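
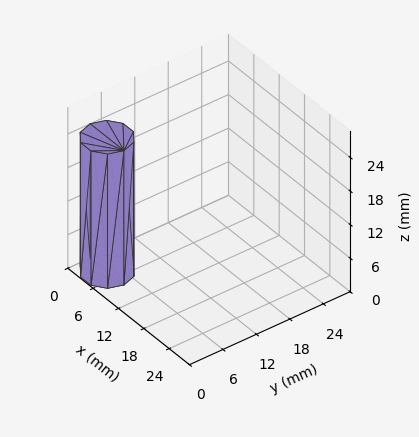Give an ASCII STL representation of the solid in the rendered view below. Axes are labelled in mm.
Reading the render: the shape is a regular 10-sided prism (a cylinder approximated with 10 flat sides), circumscribed radius ≈ 4 mm, height ≈ 24 mm (dimensions read to the nearest mm from the axis ticks). For the STL, each face is triangulated and given an outward normal.

solid part
  facet normal 0.0000 0.0000 -1.0000
    outer loop
      vertex 5.24 7.80 0.00
      vertex 7.24 6.35 0.00
      vertex 8.00 4.00 0.00
    endloop
  endfacet
  facet normal 0.0000 0.0000 -1.0000
    outer loop
      vertex 2.76 7.80 0.00
      vertex 5.24 7.80 0.00
      vertex 8.00 4.00 0.00
    endloop
  endfacet
  facet normal 0.0000 0.0000 -1.0000
    outer loop
      vertex 0.76 6.35 0.00
      vertex 2.76 7.80 0.00
      vertex 8.00 4.00 0.00
    endloop
  endfacet
  facet normal 0.0000 0.0000 -1.0000
    outer loop
      vertex 0.00 4.00 0.00
      vertex 0.76 6.35 0.00
      vertex 8.00 4.00 0.00
    endloop
  endfacet
  facet normal 0.0000 0.0000 -1.0000
    outer loop
      vertex 0.76 1.65 0.00
      vertex 0.00 4.00 0.00
      vertex 8.00 4.00 0.00
    endloop
  endfacet
  facet normal 0.0000 0.0000 -1.0000
    outer loop
      vertex 2.76 0.20 0.00
      vertex 0.76 1.65 0.00
      vertex 8.00 4.00 0.00
    endloop
  endfacet
  facet normal 0.0000 0.0000 -1.0000
    outer loop
      vertex 5.24 0.20 0.00
      vertex 2.76 0.20 0.00
      vertex 8.00 4.00 0.00
    endloop
  endfacet
  facet normal 0.0000 0.0000 -1.0000
    outer loop
      vertex 7.24 1.65 0.00
      vertex 5.24 0.20 0.00
      vertex 8.00 4.00 0.00
    endloop
  endfacet
  facet normal 0.0000 0.0000 1.0000
    outer loop
      vertex 8.00 4.00 24.00
      vertex 7.24 6.35 24.00
      vertex 5.24 7.80 24.00
    endloop
  endfacet
  facet normal 0.0000 0.0000 1.0000
    outer loop
      vertex 8.00 4.00 24.00
      vertex 5.24 7.80 24.00
      vertex 2.76 7.80 24.00
    endloop
  endfacet
  facet normal 0.0000 0.0000 1.0000
    outer loop
      vertex 8.00 4.00 24.00
      vertex 2.76 7.80 24.00
      vertex 0.76 6.35 24.00
    endloop
  endfacet
  facet normal 0.0000 0.0000 1.0000
    outer loop
      vertex 8.00 4.00 24.00
      vertex 0.76 6.35 24.00
      vertex 0.00 4.00 24.00
    endloop
  endfacet
  facet normal 0.0000 0.0000 1.0000
    outer loop
      vertex 8.00 4.00 24.00
      vertex 0.00 4.00 24.00
      vertex 0.76 1.65 24.00
    endloop
  endfacet
  facet normal 0.0000 0.0000 1.0000
    outer loop
      vertex 8.00 4.00 24.00
      vertex 0.76 1.65 24.00
      vertex 2.76 0.20 24.00
    endloop
  endfacet
  facet normal 0.0000 0.0000 1.0000
    outer loop
      vertex 8.00 4.00 24.00
      vertex 2.76 0.20 24.00
      vertex 5.24 0.20 24.00
    endloop
  endfacet
  facet normal 0.0000 0.0000 1.0000
    outer loop
      vertex 8.00 4.00 24.00
      vertex 5.24 0.20 24.00
      vertex 7.24 1.65 24.00
    endloop
  endfacet
  facet normal 0.9515 0.3077 0.0000
    outer loop
      vertex 8.00 4.00 0.00
      vertex 7.24 6.35 0.00
      vertex 7.24 6.35 24.00
    endloop
  endfacet
  facet normal 0.9515 0.3077 0.0000
    outer loop
      vertex 8.00 4.00 0.00
      vertex 7.24 6.35 24.00
      vertex 8.00 4.00 24.00
    endloop
  endfacet
  facet normal 0.5870 0.8096 0.0000
    outer loop
      vertex 7.24 6.35 0.00
      vertex 5.24 7.80 0.00
      vertex 5.24 7.80 24.00
    endloop
  endfacet
  facet normal 0.5870 0.8096 0.0000
    outer loop
      vertex 7.24 6.35 0.00
      vertex 5.24 7.80 24.00
      vertex 7.24 6.35 24.00
    endloop
  endfacet
  facet normal 0.0000 1.0000 0.0000
    outer loop
      vertex 5.24 7.80 0.00
      vertex 2.76 7.80 0.00
      vertex 2.76 7.80 24.00
    endloop
  endfacet
  facet normal 0.0000 1.0000 0.0000
    outer loop
      vertex 5.24 7.80 0.00
      vertex 2.76 7.80 24.00
      vertex 5.24 7.80 24.00
    endloop
  endfacet
  facet normal -0.5870 0.8096 0.0000
    outer loop
      vertex 2.76 7.80 0.00
      vertex 0.76 6.35 0.00
      vertex 0.76 6.35 24.00
    endloop
  endfacet
  facet normal -0.5870 0.8096 0.0000
    outer loop
      vertex 2.76 7.80 0.00
      vertex 0.76 6.35 24.00
      vertex 2.76 7.80 24.00
    endloop
  endfacet
  facet normal -0.9515 0.3077 0.0000
    outer loop
      vertex 0.76 6.35 0.00
      vertex 0.00 4.00 0.00
      vertex 0.00 4.00 24.00
    endloop
  endfacet
  facet normal -0.9515 0.3077 0.0000
    outer loop
      vertex 0.76 6.35 0.00
      vertex 0.00 4.00 24.00
      vertex 0.76 6.35 24.00
    endloop
  endfacet
  facet normal -0.9515 -0.3077 0.0000
    outer loop
      vertex 0.00 4.00 0.00
      vertex 0.76 1.65 0.00
      vertex 0.76 1.65 24.00
    endloop
  endfacet
  facet normal -0.9515 -0.3077 0.0000
    outer loop
      vertex 0.00 4.00 0.00
      vertex 0.76 1.65 24.00
      vertex 0.00 4.00 24.00
    endloop
  endfacet
  facet normal -0.5870 -0.8096 0.0000
    outer loop
      vertex 0.76 1.65 0.00
      vertex 2.76 0.20 0.00
      vertex 2.76 0.20 24.00
    endloop
  endfacet
  facet normal -0.5870 -0.8096 0.0000
    outer loop
      vertex 0.76 1.65 0.00
      vertex 2.76 0.20 24.00
      vertex 0.76 1.65 24.00
    endloop
  endfacet
  facet normal 0.0000 -1.0000 0.0000
    outer loop
      vertex 2.76 0.20 0.00
      vertex 5.24 0.20 0.00
      vertex 5.24 0.20 24.00
    endloop
  endfacet
  facet normal 0.0000 -1.0000 0.0000
    outer loop
      vertex 2.76 0.20 0.00
      vertex 5.24 0.20 24.00
      vertex 2.76 0.20 24.00
    endloop
  endfacet
  facet normal 0.5870 -0.8096 0.0000
    outer loop
      vertex 5.24 0.20 0.00
      vertex 7.24 1.65 0.00
      vertex 7.24 1.65 24.00
    endloop
  endfacet
  facet normal 0.5870 -0.8096 0.0000
    outer loop
      vertex 5.24 0.20 0.00
      vertex 7.24 1.65 24.00
      vertex 5.24 0.20 24.00
    endloop
  endfacet
  facet normal 0.9515 -0.3077 0.0000
    outer loop
      vertex 7.24 1.65 0.00
      vertex 8.00 4.00 0.00
      vertex 8.00 4.00 24.00
    endloop
  endfacet
  facet normal 0.9515 -0.3077 0.0000
    outer loop
      vertex 7.24 1.65 0.00
      vertex 8.00 4.00 24.00
      vertex 7.24 1.65 24.00
    endloop
  endfacet
endsolid part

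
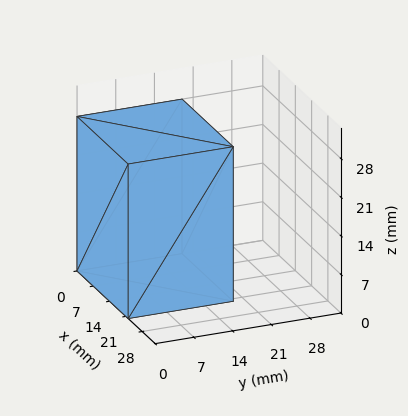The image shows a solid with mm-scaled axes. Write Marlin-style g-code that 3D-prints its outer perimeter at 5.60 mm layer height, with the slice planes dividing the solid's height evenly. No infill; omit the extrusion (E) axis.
Reading the render: the shape is a rectangular box, roughly 22 × 19 mm footprint and 28 mm tall (dimensions read to the nearest mm from the axis ticks). For the g-code, the solid's height is divided into equal slices at the stated Δz and each level perimeter traced with G1 moves after a G0 lift.

; perimeter-only toolpath
G21 ; units = mm
G90 ; absolute positioning
G28 ; home
; layer 1
G0 Z5.60
G0 X0.00 Y0.00
G1 X22.00 Y0.00
G1 X22.00 Y19.00
G1 X0.00 Y19.00
G1 X0.00 Y0.00
; layer 2
G0 Z11.20
G0 X0.00 Y0.00
G1 X22.00 Y0.00
G1 X22.00 Y19.00
G1 X0.00 Y19.00
G1 X0.00 Y0.00
; layer 3
G0 Z16.80
G0 X0.00 Y0.00
G1 X22.00 Y0.00
G1 X22.00 Y19.00
G1 X0.00 Y19.00
G1 X0.00 Y0.00
; layer 4
G0 Z22.40
G0 X0.00 Y0.00
G1 X22.00 Y0.00
G1 X22.00 Y19.00
G1 X0.00 Y19.00
G1 X0.00 Y0.00
; layer 5
G0 Z28.00
G0 X0.00 Y0.00
G1 X22.00 Y0.00
G1 X22.00 Y19.00
G1 X0.00 Y19.00
G1 X0.00 Y0.00
M2 ; end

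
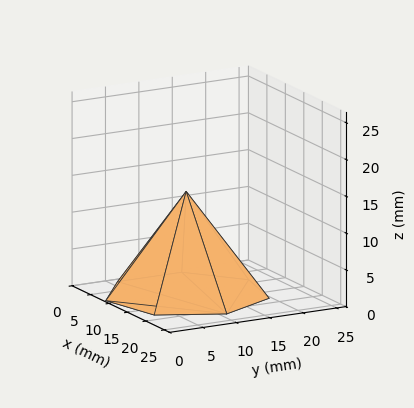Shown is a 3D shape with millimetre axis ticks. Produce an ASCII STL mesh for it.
Reading the render: the shape is a regular 7-sided pyramid, base circumscribed radius ≈ 11 mm, apex at z ≈ 14 mm (dimensions read to the nearest mm from the axis ticks). For the STL, each face is triangulated and given an outward normal.

solid part
  facet normal 0.0000 0.0000 -1.0000
    outer loop
      vertex 8.6 21.7 0.0
      vertex 17.9 19.6 0.0
      vertex 22.0 11.0 0.0
    endloop
  endfacet
  facet normal 0.0000 0.0000 -1.0000
    outer loop
      vertex 1.1 15.8 0.0
      vertex 8.6 21.7 0.0
      vertex 22.0 11.0 0.0
    endloop
  endfacet
  facet normal 0.0000 0.0000 -1.0000
    outer loop
      vertex 1.1 6.2 0.0
      vertex 1.1 15.8 0.0
      vertex 22.0 11.0 0.0
    endloop
  endfacet
  facet normal 0.0000 0.0000 -1.0000
    outer loop
      vertex 8.6 0.3 0.0
      vertex 1.1 6.2 0.0
      vertex 22.0 11.0 0.0
    endloop
  endfacet
  facet normal 0.0000 0.0000 -1.0000
    outer loop
      vertex 17.9 2.4 0.0
      vertex 8.6 0.3 0.0
      vertex 22.0 11.0 0.0
    endloop
  endfacet
  facet normal 0.7363 0.3510 0.5785
    outer loop
      vertex 22.0 11.0 0.0
      vertex 17.9 19.6 0.0
      vertex 11.0 11.0 14.0
    endloop
  endfacet
  facet normal 0.1798 0.7962 0.5777
    outer loop
      vertex 17.9 19.6 0.0
      vertex 8.6 21.7 0.0
      vertex 11.0 11.0 14.0
    endloop
  endfacet
  facet normal -0.5049 0.6419 0.5771
    outer loop
      vertex 8.6 21.7 0.0
      vertex 1.1 15.8 0.0
      vertex 11.0 11.0 14.0
    endloop
  endfacet
  facet normal -0.8165 0.0000 0.5774
    outer loop
      vertex 1.1 15.8 0.0
      vertex 1.1 6.2 0.0
      vertex 11.0 11.0 14.0
    endloop
  endfacet
  facet normal -0.5049 -0.6419 0.5771
    outer loop
      vertex 1.1 6.2 0.0
      vertex 8.6 0.3 0.0
      vertex 11.0 11.0 14.0
    endloop
  endfacet
  facet normal 0.1798 -0.7962 0.5777
    outer loop
      vertex 8.6 0.3 0.0
      vertex 17.9 2.4 0.0
      vertex 11.0 11.0 14.0
    endloop
  endfacet
  facet normal 0.7363 -0.3510 0.5785
    outer loop
      vertex 17.9 2.4 0.0
      vertex 22.0 11.0 0.0
      vertex 11.0 11.0 14.0
    endloop
  endfacet
endsolid part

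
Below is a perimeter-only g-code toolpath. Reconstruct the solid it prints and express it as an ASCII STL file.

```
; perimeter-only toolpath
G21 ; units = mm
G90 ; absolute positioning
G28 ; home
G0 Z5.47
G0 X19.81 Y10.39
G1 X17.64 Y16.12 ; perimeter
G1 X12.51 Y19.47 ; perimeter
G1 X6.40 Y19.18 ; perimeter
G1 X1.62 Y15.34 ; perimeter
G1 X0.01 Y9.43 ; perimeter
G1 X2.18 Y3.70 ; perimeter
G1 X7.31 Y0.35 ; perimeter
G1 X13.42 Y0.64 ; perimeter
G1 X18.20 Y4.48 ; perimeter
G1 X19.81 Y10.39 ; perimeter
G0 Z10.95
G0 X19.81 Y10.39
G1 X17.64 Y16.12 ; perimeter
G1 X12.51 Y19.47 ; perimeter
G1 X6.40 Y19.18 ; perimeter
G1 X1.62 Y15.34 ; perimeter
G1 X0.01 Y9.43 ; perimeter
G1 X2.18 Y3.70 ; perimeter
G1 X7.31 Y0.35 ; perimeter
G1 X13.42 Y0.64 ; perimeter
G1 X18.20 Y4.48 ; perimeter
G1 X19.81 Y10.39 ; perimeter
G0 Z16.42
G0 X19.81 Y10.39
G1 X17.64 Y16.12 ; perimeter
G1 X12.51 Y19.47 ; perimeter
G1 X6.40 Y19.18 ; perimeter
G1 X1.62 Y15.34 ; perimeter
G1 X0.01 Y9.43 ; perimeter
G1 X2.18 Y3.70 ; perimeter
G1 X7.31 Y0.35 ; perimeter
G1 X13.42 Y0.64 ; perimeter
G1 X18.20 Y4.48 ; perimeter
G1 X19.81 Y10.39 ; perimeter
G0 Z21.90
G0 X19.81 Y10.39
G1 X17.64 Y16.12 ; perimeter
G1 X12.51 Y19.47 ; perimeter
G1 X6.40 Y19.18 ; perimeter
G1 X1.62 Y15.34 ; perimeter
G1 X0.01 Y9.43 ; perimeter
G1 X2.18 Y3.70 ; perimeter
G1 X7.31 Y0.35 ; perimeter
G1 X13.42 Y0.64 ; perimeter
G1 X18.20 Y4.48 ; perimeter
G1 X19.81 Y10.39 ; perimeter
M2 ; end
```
solid part
  facet normal 0.0000 0.0000 -1.0000
    outer loop
      vertex 12.51 19.47 0.00
      vertex 17.64 16.12 0.00
      vertex 19.81 10.39 0.00
    endloop
  endfacet
  facet normal 0.0000 0.0000 -1.0000
    outer loop
      vertex 6.40 19.18 0.00
      vertex 12.51 19.47 0.00
      vertex 19.81 10.39 0.00
    endloop
  endfacet
  facet normal 0.0000 0.0000 -1.0000
    outer loop
      vertex 1.62 15.34 0.00
      vertex 6.40 19.18 0.00
      vertex 19.81 10.39 0.00
    endloop
  endfacet
  facet normal 0.0000 0.0000 -1.0000
    outer loop
      vertex 0.01 9.43 0.00
      vertex 1.62 15.34 0.00
      vertex 19.81 10.39 0.00
    endloop
  endfacet
  facet normal 0.0000 0.0000 -1.0000
    outer loop
      vertex 2.18 3.70 0.00
      vertex 0.01 9.43 0.00
      vertex 19.81 10.39 0.00
    endloop
  endfacet
  facet normal 0.0000 0.0000 -1.0000
    outer loop
      vertex 7.31 0.35 0.00
      vertex 2.18 3.70 0.00
      vertex 19.81 10.39 0.00
    endloop
  endfacet
  facet normal 0.0000 0.0000 -1.0000
    outer loop
      vertex 13.42 0.64 0.00
      vertex 7.31 0.35 0.00
      vertex 19.81 10.39 0.00
    endloop
  endfacet
  facet normal 0.0000 0.0000 -1.0000
    outer loop
      vertex 18.20 4.48 0.00
      vertex 13.42 0.64 0.00
      vertex 19.81 10.39 0.00
    endloop
  endfacet
  facet normal 0.0000 0.0000 1.0000
    outer loop
      vertex 19.81 10.39 21.90
      vertex 17.64 16.12 21.90
      vertex 12.51 19.47 21.90
    endloop
  endfacet
  facet normal 0.0000 0.0000 1.0000
    outer loop
      vertex 19.81 10.39 21.90
      vertex 12.51 19.47 21.90
      vertex 6.40 19.18 21.90
    endloop
  endfacet
  facet normal 0.0000 0.0000 1.0000
    outer loop
      vertex 19.81 10.39 21.90
      vertex 6.40 19.18 21.90
      vertex 1.62 15.34 21.90
    endloop
  endfacet
  facet normal 0.0000 0.0000 1.0000
    outer loop
      vertex 19.81 10.39 21.90
      vertex 1.62 15.34 21.90
      vertex 0.01 9.43 21.90
    endloop
  endfacet
  facet normal 0.0000 0.0000 1.0000
    outer loop
      vertex 19.81 10.39 21.90
      vertex 0.01 9.43 21.90
      vertex 2.18 3.70 21.90
    endloop
  endfacet
  facet normal 0.0000 0.0000 1.0000
    outer loop
      vertex 19.81 10.39 21.90
      vertex 2.18 3.70 21.90
      vertex 7.31 0.35 21.90
    endloop
  endfacet
  facet normal 0.0000 0.0000 1.0000
    outer loop
      vertex 19.81 10.39 21.90
      vertex 7.31 0.35 21.90
      vertex 13.42 0.64 21.90
    endloop
  endfacet
  facet normal 0.0000 0.0000 1.0000
    outer loop
      vertex 19.81 10.39 21.90
      vertex 13.42 0.64 21.90
      vertex 18.20 4.48 21.90
    endloop
  endfacet
  facet normal 0.9352 0.3542 0.0000
    outer loop
      vertex 19.81 10.39 0.00
      vertex 17.64 16.12 0.00
      vertex 17.64 16.12 21.90
    endloop
  endfacet
  facet normal 0.9352 0.3542 0.0000
    outer loop
      vertex 19.81 10.39 0.00
      vertex 17.64 16.12 21.90
      vertex 19.81 10.39 21.90
    endloop
  endfacet
  facet normal 0.5468 0.8373 0.0000
    outer loop
      vertex 17.64 16.12 0.00
      vertex 12.51 19.47 0.00
      vertex 12.51 19.47 21.90
    endloop
  endfacet
  facet normal 0.5468 0.8373 0.0000
    outer loop
      vertex 17.64 16.12 0.00
      vertex 12.51 19.47 21.90
      vertex 17.64 16.12 21.90
    endloop
  endfacet
  facet normal -0.0474 0.9989 0.0000
    outer loop
      vertex 12.51 19.47 0.00
      vertex 6.40 19.18 0.00
      vertex 6.40 19.18 21.90
    endloop
  endfacet
  facet normal -0.0474 0.9989 0.0000
    outer loop
      vertex 12.51 19.47 0.00
      vertex 6.40 19.18 21.90
      vertex 12.51 19.47 21.90
    endloop
  endfacet
  facet normal -0.6263 0.7796 0.0000
    outer loop
      vertex 6.40 19.18 0.00
      vertex 1.62 15.34 0.00
      vertex 1.62 15.34 21.90
    endloop
  endfacet
  facet normal -0.6263 0.7796 0.0000
    outer loop
      vertex 6.40 19.18 0.00
      vertex 1.62 15.34 21.90
      vertex 6.40 19.18 21.90
    endloop
  endfacet
  facet normal -0.9648 0.2628 0.0000
    outer loop
      vertex 1.62 15.34 0.00
      vertex 0.01 9.43 0.00
      vertex 0.01 9.43 21.90
    endloop
  endfacet
  facet normal -0.9648 0.2628 0.0000
    outer loop
      vertex 1.62 15.34 0.00
      vertex 0.01 9.43 21.90
      vertex 1.62 15.34 21.90
    endloop
  endfacet
  facet normal -0.9352 -0.3542 0.0000
    outer loop
      vertex 0.01 9.43 0.00
      vertex 2.18 3.70 0.00
      vertex 2.18 3.70 21.90
    endloop
  endfacet
  facet normal -0.9352 -0.3542 0.0000
    outer loop
      vertex 0.01 9.43 0.00
      vertex 2.18 3.70 21.90
      vertex 0.01 9.43 21.90
    endloop
  endfacet
  facet normal -0.5468 -0.8373 0.0000
    outer loop
      vertex 2.18 3.70 0.00
      vertex 7.31 0.35 0.00
      vertex 7.31 0.35 21.90
    endloop
  endfacet
  facet normal -0.5468 -0.8373 0.0000
    outer loop
      vertex 2.18 3.70 0.00
      vertex 7.31 0.35 21.90
      vertex 2.18 3.70 21.90
    endloop
  endfacet
  facet normal 0.0474 -0.9989 0.0000
    outer loop
      vertex 7.31 0.35 0.00
      vertex 13.42 0.64 0.00
      vertex 13.42 0.64 21.90
    endloop
  endfacet
  facet normal 0.0474 -0.9989 0.0000
    outer loop
      vertex 7.31 0.35 0.00
      vertex 13.42 0.64 21.90
      vertex 7.31 0.35 21.90
    endloop
  endfacet
  facet normal 0.6263 -0.7796 0.0000
    outer loop
      vertex 13.42 0.64 0.00
      vertex 18.20 4.48 0.00
      vertex 18.20 4.48 21.90
    endloop
  endfacet
  facet normal 0.6263 -0.7796 0.0000
    outer loop
      vertex 13.42 0.64 0.00
      vertex 18.20 4.48 21.90
      vertex 13.42 0.64 21.90
    endloop
  endfacet
  facet normal 0.9648 -0.2628 0.0000
    outer loop
      vertex 18.20 4.48 0.00
      vertex 19.81 10.39 0.00
      vertex 19.81 10.39 21.90
    endloop
  endfacet
  facet normal 0.9648 -0.2628 0.0000
    outer loop
      vertex 18.20 4.48 0.00
      vertex 19.81 10.39 21.90
      vertex 18.20 4.48 21.90
    endloop
  endfacet
endsolid part

The G0 Z moves step by Δz≈5.47 mm. Every layer's G1 loop is the same polygon, so the solid is a straight extrusion of it from z=0 to z≈21.9. Closing with flat bottom and top caps and triangulating gives 36 facets — a regular 10-sided prism (a cylinder approximated with 10 flat sides), circumscribed radius ≈ 9.91 mm, height ≈ 21.9 mm.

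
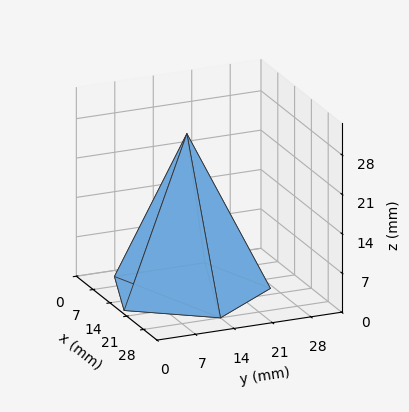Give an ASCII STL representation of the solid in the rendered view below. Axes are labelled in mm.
Reading the render: the shape is a regular 5-sided pyramid, base circumscribed radius ≈ 14 mm, apex at z ≈ 28 mm (dimensions read to the nearest mm from the axis ticks). For the STL, each face is triangulated and given an outward normal.

solid part
  facet normal 0.0000 0.0000 -1.0000
    outer loop
      vertex 2.67 22.23 0.00
      vertex 18.33 27.31 0.00
      vertex 28.00 14.00 0.00
    endloop
  endfacet
  facet normal 0.0000 0.0000 -1.0000
    outer loop
      vertex 2.67 5.77 0.00
      vertex 2.67 22.23 0.00
      vertex 28.00 14.00 0.00
    endloop
  endfacet
  facet normal 0.0000 0.0000 -1.0000
    outer loop
      vertex 18.33 0.69 0.00
      vertex 2.67 5.77 0.00
      vertex 28.00 14.00 0.00
    endloop
  endfacet
  facet normal 0.7500 0.5449 0.3750
    outer loop
      vertex 28.00 14.00 0.00
      vertex 18.33 27.31 0.00
      vertex 14.00 14.00 28.00
    endloop
  endfacet
  facet normal -0.2861 0.8818 0.3749
    outer loop
      vertex 18.33 27.31 0.00
      vertex 2.67 22.23 0.00
      vertex 14.00 14.00 28.00
    endloop
  endfacet
  facet normal -0.9270 0.0000 0.3751
    outer loop
      vertex 2.67 22.23 0.00
      vertex 2.67 5.77 0.00
      vertex 14.00 14.00 28.00
    endloop
  endfacet
  facet normal -0.2861 -0.8818 0.3749
    outer loop
      vertex 2.67 5.77 0.00
      vertex 18.33 0.69 0.00
      vertex 14.00 14.00 28.00
    endloop
  endfacet
  facet normal 0.7500 -0.5449 0.3750
    outer loop
      vertex 18.33 0.69 0.00
      vertex 28.00 14.00 0.00
      vertex 14.00 14.00 28.00
    endloop
  endfacet
endsolid part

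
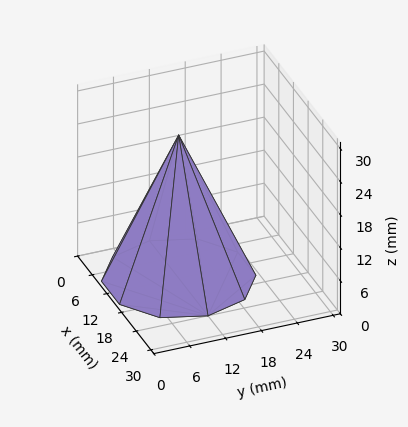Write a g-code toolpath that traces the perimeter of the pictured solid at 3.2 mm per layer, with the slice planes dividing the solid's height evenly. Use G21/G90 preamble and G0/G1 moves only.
Reading the render: the shape is a regular 10-sided pyramid, base circumscribed radius ≈ 12 mm, apex at z ≈ 26 mm (dimensions read to the nearest mm from the axis ticks). For the g-code, the solid's height is divided into equal slices at the stated Δz and each level perimeter traced with G1 moves after a G0 lift.

; perimeter-only toolpath
G21 ; units = mm
G90 ; absolute positioning
G28 ; home
; layer 1
G0 Z3.2
G0 X22.5 Y12.0
G1 X20.5 Y18.2
G1 X15.2 Y22.0
G1 X8.8 Y22.0
G1 X3.5 Y18.2
G1 X1.5 Y12.0
G1 X3.5 Y5.8
G1 X8.8 Y2.0
G1 X15.2 Y2.0
G1 X20.5 Y5.8
G1 X22.5 Y12.0
; layer 2
G0 Z6.5
G0 X21.0 Y12.0
G1 X19.3 Y17.3
G1 X14.8 Y20.5
G1 X9.2 Y20.5
G1 X4.7 Y17.3
G1 X3.0 Y12.0
G1 X4.7 Y6.7
G1 X9.2 Y3.5
G1 X14.8 Y3.5
G1 X19.3 Y6.7
G1 X21.0 Y12.0
; layer 3
G0 Z9.8
G0 X19.5 Y12.0
G1 X18.1 Y16.4
G1 X14.3 Y19.1
G1 X9.7 Y19.1
G1 X5.9 Y16.4
G1 X4.5 Y12.0
G1 X5.9 Y7.6
G1 X9.7 Y4.9
G1 X14.3 Y4.9
G1 X18.1 Y7.6
G1 X19.5 Y12.0
; layer 4
G0 Z13.0
G0 X18.0 Y12.0
G1 X16.9 Y15.6
G1 X13.8 Y17.7
G1 X10.2 Y17.7
G1 X7.2 Y15.6
G1 X6.0 Y12.0
G1 X7.2 Y8.4
G1 X10.2 Y6.3
G1 X13.8 Y6.3
G1 X16.9 Y8.4
G1 X18.0 Y12.0
; layer 5
G0 Z16.2
G0 X16.5 Y12.0
G1 X15.6 Y14.7
G1 X13.4 Y16.3
G1 X10.6 Y16.3
G1 X8.4 Y14.7
G1 X7.5 Y12.0
G1 X8.4 Y9.3
G1 X10.6 Y7.7
G1 X13.4 Y7.7
G1 X15.6 Y9.3
G1 X16.5 Y12.0
; layer 6
G0 Z19.5
G0 X15.0 Y12.0
G1 X14.4 Y13.8
G1 X12.9 Y14.8
G1 X11.1 Y14.8
G1 X9.6 Y13.8
G1 X9.0 Y12.0
G1 X9.6 Y10.2
G1 X11.1 Y9.2
G1 X12.9 Y9.2
G1 X14.4 Y10.2
G1 X15.0 Y12.0
; layer 7
G0 Z22.8
G0 X13.5 Y12.0
G1 X13.2 Y12.9
G1 X12.5 Y13.4
G1 X11.5 Y13.4
G1 X10.8 Y12.9
G1 X10.5 Y12.0
G1 X10.8 Y11.1
G1 X11.5 Y10.6
G1 X12.5 Y10.6
G1 X13.2 Y11.1
G1 X13.5 Y12.0
M2 ; end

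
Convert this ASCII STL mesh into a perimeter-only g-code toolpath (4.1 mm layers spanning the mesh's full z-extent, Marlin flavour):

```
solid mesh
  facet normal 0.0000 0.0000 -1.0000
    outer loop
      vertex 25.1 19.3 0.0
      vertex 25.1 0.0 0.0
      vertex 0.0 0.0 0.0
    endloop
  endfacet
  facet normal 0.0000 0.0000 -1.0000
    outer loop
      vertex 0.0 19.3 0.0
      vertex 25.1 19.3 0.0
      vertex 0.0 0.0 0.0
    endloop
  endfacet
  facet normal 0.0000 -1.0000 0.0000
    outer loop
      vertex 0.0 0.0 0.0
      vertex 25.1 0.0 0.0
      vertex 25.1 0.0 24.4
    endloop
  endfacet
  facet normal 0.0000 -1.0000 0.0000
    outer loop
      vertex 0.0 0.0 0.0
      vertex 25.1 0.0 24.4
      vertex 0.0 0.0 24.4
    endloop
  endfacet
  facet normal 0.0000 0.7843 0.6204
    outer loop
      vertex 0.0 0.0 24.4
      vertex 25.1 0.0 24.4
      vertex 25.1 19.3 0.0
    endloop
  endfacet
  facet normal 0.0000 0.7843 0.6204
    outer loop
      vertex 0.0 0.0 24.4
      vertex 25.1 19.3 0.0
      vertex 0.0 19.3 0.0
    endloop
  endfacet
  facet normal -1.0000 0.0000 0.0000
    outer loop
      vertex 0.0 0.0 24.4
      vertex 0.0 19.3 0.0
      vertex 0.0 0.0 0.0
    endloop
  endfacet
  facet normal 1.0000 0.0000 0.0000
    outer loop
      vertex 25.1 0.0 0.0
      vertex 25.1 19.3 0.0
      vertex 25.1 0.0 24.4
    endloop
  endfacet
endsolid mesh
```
; perimeter-only toolpath
G21 ; units = mm
G90 ; absolute positioning
G28 ; home
; layer 1
G0 Z4.1
G0 X0.0 Y0.0
G1 X25.1 Y0.0
G1 X25.1 Y16.1
G1 X0.0 Y16.1
G1 X0.0 Y0.0
; layer 2
G0 Z8.1
G0 X0.0 Y0.0
G1 X25.1 Y0.0
G1 X25.1 Y12.9
G1 X0.0 Y12.9
G1 X0.0 Y0.0
; layer 3
G0 Z12.2
G0 X0.0 Y0.0
G1 X25.1 Y0.0
G1 X25.1 Y9.7
G1 X0.0 Y9.7
G1 X0.0 Y0.0
; layer 4
G0 Z16.3
G0 X0.0 Y0.0
G1 X25.1 Y0.0
G1 X25.1 Y6.4
G1 X0.0 Y6.4
G1 X0.0 Y0.0
; layer 5
G0 Z20.3
G0 X0.0 Y0.0
G1 X25.1 Y0.0
G1 X25.1 Y3.2
G1 X0.0 Y3.2
G1 X0.0 Y0.0
M2 ; end

The solid is a wedge (ramp): 25.1 × 19.3 mm base, rising to 24.4 mm along the y=0 edge and sloping linearly to z=0 at y=19.3. Slicing at Δz = 4.1 mm — 6 equal slices spanning the solid's height, so layer i sits at z = i·h/6 — gives 5 non-empty perimeters. Each is a 4-segment closed polygon; G0 lifts to the layer z and rapids to the start vertex, then G1 traces the edges. The cross-section shrinks linearly with z (the slice at the apex is degenerate and omitted).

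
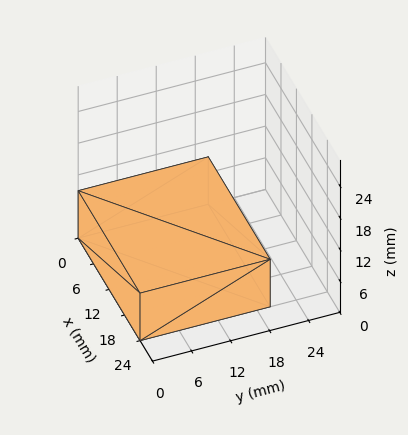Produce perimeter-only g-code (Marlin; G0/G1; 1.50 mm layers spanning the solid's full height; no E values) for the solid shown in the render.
Reading the render: the shape is a rectangular box, roughly 24 × 20 mm footprint and 9 mm tall (dimensions read to the nearest mm from the axis ticks). For the g-code, the solid's height is divided into equal slices at the stated Δz and each level perimeter traced with G1 moves after a G0 lift.

; perimeter-only toolpath
G21 ; units = mm
G90 ; absolute positioning
G28 ; home
; layer 1
G0 Z1.50
G0 X0.00 Y0.00
G1 X24.00 Y0.00
G1 X24.00 Y20.00
G1 X0.00 Y20.00
G1 X0.00 Y0.00
; layer 2
G0 Z3.00
G0 X0.00 Y0.00
G1 X24.00 Y0.00
G1 X24.00 Y20.00
G1 X0.00 Y20.00
G1 X0.00 Y0.00
; layer 3
G0 Z4.50
G0 X0.00 Y0.00
G1 X24.00 Y0.00
G1 X24.00 Y20.00
G1 X0.00 Y20.00
G1 X0.00 Y0.00
; layer 4
G0 Z6.00
G0 X0.00 Y0.00
G1 X24.00 Y0.00
G1 X24.00 Y20.00
G1 X0.00 Y20.00
G1 X0.00 Y0.00
; layer 5
G0 Z7.50
G0 X0.00 Y0.00
G1 X24.00 Y0.00
G1 X24.00 Y20.00
G1 X0.00 Y20.00
G1 X0.00 Y0.00
; layer 6
G0 Z9.00
G0 X0.00 Y0.00
G1 X24.00 Y0.00
G1 X24.00 Y20.00
G1 X0.00 Y20.00
G1 X0.00 Y0.00
M2 ; end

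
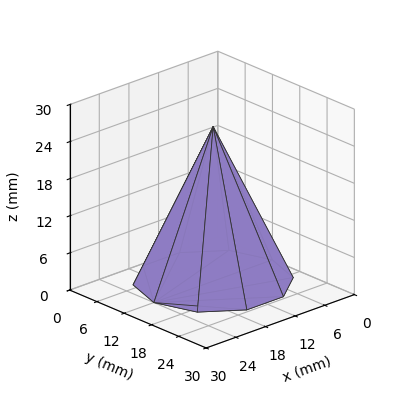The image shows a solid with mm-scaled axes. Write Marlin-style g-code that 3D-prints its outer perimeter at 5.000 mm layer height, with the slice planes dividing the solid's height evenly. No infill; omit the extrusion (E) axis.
Reading the render: the shape is a regular 10-sided pyramid, base circumscribed radius ≈ 12 mm, apex at z ≈ 25 mm (dimensions read to the nearest mm from the axis ticks). For the g-code, the solid's height is divided into equal slices at the stated Δz and each level perimeter traced with G1 moves after a G0 lift.

; perimeter-only toolpath
G21 ; units = mm
G90 ; absolute positioning
G28 ; home
; layer 1
G0 Z5.000
G0 X21.600 Y12.000
G1 X19.766 Y17.642
G1 X14.966 Y21.130
G1 X9.034 Y21.130
G1 X4.234 Y17.642
G1 X2.400 Y12.000
G1 X4.234 Y6.358
G1 X9.034 Y2.870
G1 X14.966 Y2.870
G1 X19.766 Y6.358
G1 X21.600 Y12.000
; layer 2
G0 Z10.000
G0 X19.200 Y12.000
G1 X17.825 Y16.232
G1 X14.225 Y18.848
G1 X9.775 Y18.848
G1 X6.175 Y16.232
G1 X4.800 Y12.000
G1 X6.175 Y7.768
G1 X9.775 Y5.152
G1 X14.225 Y5.152
G1 X17.825 Y7.768
G1 X19.200 Y12.000
; layer 3
G0 Z15.000
G0 X16.800 Y12.000
G1 X15.883 Y14.821
G1 X13.483 Y16.565
G1 X10.517 Y16.565
G1 X8.117 Y14.821
G1 X7.200 Y12.000
G1 X8.117 Y9.179
G1 X10.517 Y7.435
G1 X13.483 Y7.435
G1 X15.883 Y9.179
G1 X16.800 Y12.000
; layer 4
G0 Z20.000
G0 X14.400 Y12.000
G1 X13.942 Y13.411
G1 X12.742 Y14.283
G1 X11.258 Y14.283
G1 X10.058 Y13.411
G1 X9.600 Y12.000
G1 X10.058 Y10.589
G1 X11.258 Y9.717
G1 X12.742 Y9.717
G1 X13.942 Y10.589
G1 X14.400 Y12.000
M2 ; end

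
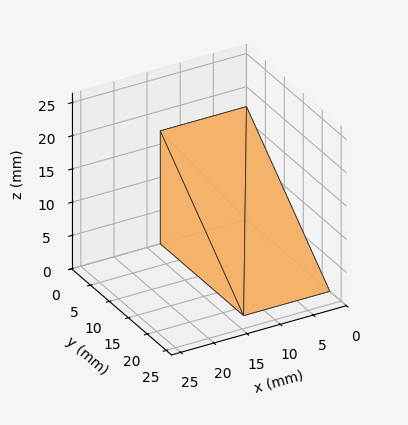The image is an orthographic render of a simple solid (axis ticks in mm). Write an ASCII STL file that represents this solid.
Reading the render: the shape is a wedge (ramp): 13 × 22 mm base, rising to 17 mm along the y=0 edge and sloping linearly to z=0 at y=22 (dimensions read to the nearest mm from the axis ticks). For the STL, each face is triangulated and given an outward normal.

solid part
  facet normal 0.0000 0.0000 -1.0000
    outer loop
      vertex 13.0 22.0 0.0
      vertex 13.0 0.0 0.0
      vertex 0.0 0.0 0.0
    endloop
  endfacet
  facet normal 0.0000 0.0000 -1.0000
    outer loop
      vertex 0.0 22.0 0.0
      vertex 13.0 22.0 0.0
      vertex 0.0 0.0 0.0
    endloop
  endfacet
  facet normal 0.0000 -1.0000 0.0000
    outer loop
      vertex 0.0 0.0 0.0
      vertex 13.0 0.0 0.0
      vertex 13.0 0.0 17.0
    endloop
  endfacet
  facet normal 0.0000 -1.0000 0.0000
    outer loop
      vertex 0.0 0.0 0.0
      vertex 13.0 0.0 17.0
      vertex 0.0 0.0 17.0
    endloop
  endfacet
  facet normal 0.0000 0.6114 0.7913
    outer loop
      vertex 0.0 0.0 17.0
      vertex 13.0 0.0 17.0
      vertex 13.0 22.0 0.0
    endloop
  endfacet
  facet normal 0.0000 0.6114 0.7913
    outer loop
      vertex 0.0 0.0 17.0
      vertex 13.0 22.0 0.0
      vertex 0.0 22.0 0.0
    endloop
  endfacet
  facet normal -1.0000 0.0000 0.0000
    outer loop
      vertex 0.0 0.0 17.0
      vertex 0.0 22.0 0.0
      vertex 0.0 0.0 0.0
    endloop
  endfacet
  facet normal 1.0000 0.0000 0.0000
    outer loop
      vertex 13.0 0.0 0.0
      vertex 13.0 22.0 0.0
      vertex 13.0 0.0 17.0
    endloop
  endfacet
endsolid part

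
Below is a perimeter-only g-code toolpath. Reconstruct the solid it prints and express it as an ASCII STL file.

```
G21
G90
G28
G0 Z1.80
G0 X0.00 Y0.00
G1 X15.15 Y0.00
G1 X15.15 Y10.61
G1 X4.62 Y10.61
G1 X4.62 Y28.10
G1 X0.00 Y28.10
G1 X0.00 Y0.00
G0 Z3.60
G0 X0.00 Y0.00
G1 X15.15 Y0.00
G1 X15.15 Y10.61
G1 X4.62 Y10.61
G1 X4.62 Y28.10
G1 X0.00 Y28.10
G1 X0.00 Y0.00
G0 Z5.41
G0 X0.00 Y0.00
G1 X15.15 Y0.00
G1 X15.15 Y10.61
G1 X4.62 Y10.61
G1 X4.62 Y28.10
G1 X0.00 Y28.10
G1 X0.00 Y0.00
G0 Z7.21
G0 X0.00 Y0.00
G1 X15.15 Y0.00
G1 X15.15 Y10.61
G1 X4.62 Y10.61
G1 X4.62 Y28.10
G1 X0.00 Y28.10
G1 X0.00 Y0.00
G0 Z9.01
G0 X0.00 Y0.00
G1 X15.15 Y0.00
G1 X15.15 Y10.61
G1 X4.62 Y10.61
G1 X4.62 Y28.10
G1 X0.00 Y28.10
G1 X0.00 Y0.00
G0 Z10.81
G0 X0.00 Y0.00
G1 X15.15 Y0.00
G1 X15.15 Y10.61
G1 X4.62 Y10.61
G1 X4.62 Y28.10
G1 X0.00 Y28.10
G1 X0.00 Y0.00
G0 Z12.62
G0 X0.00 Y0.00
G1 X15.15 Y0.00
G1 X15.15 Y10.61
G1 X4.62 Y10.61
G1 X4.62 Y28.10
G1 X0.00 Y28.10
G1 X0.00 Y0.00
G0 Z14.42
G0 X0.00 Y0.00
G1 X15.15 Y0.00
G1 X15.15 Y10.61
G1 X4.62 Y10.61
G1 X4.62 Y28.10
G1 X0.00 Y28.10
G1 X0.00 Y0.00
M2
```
solid part
  facet normal 0.0000 0.0000 -1.0000
    outer loop
      vertex 15.15 10.61 0.00
      vertex 15.15 0.00 0.00
      vertex 0.00 0.00 0.00
    endloop
  endfacet
  facet normal 0.0000 0.0000 -1.0000
    outer loop
      vertex 4.62 10.61 0.00
      vertex 15.15 10.61 0.00
      vertex 0.00 0.00 0.00
    endloop
  endfacet
  facet normal 0.0000 0.0000 -1.0000
    outer loop
      vertex 4.62 28.10 0.00
      vertex 4.62 10.61 0.00
      vertex 0.00 0.00 0.00
    endloop
  endfacet
  facet normal 0.0000 0.0000 -1.0000
    outer loop
      vertex 0.00 28.10 0.00
      vertex 4.62 28.10 0.00
      vertex 0.00 0.00 0.00
    endloop
  endfacet
  facet normal 0.0000 0.0000 1.0000
    outer loop
      vertex 0.00 0.00 14.42
      vertex 15.15 0.00 14.42
      vertex 15.15 10.61 14.42
    endloop
  endfacet
  facet normal 0.0000 0.0000 1.0000
    outer loop
      vertex 0.00 0.00 14.42
      vertex 15.15 10.61 14.42
      vertex 4.62 10.61 14.42
    endloop
  endfacet
  facet normal 0.0000 0.0000 1.0000
    outer loop
      vertex 0.00 0.00 14.42
      vertex 4.62 10.61 14.42
      vertex 4.62 28.10 14.42
    endloop
  endfacet
  facet normal 0.0000 0.0000 1.0000
    outer loop
      vertex 0.00 0.00 14.42
      vertex 4.62 28.10 14.42
      vertex 0.00 28.10 14.42
    endloop
  endfacet
  facet normal 0.0000 -1.0000 0.0000
    outer loop
      vertex 0.00 0.00 0.00
      vertex 15.15 0.00 0.00
      vertex 15.15 0.00 14.42
    endloop
  endfacet
  facet normal 0.0000 -1.0000 0.0000
    outer loop
      vertex 0.00 0.00 0.00
      vertex 15.15 0.00 14.42
      vertex 0.00 0.00 14.42
    endloop
  endfacet
  facet normal 1.0000 0.0000 0.0000
    outer loop
      vertex 15.15 0.00 0.00
      vertex 15.15 10.61 0.00
      vertex 15.15 10.61 14.42
    endloop
  endfacet
  facet normal 1.0000 0.0000 0.0000
    outer loop
      vertex 15.15 0.00 0.00
      vertex 15.15 10.61 14.42
      vertex 15.15 0.00 14.42
    endloop
  endfacet
  facet normal 0.0000 1.0000 0.0000
    outer loop
      vertex 15.15 10.61 0.00
      vertex 4.62 10.61 0.00
      vertex 4.62 10.61 14.42
    endloop
  endfacet
  facet normal 0.0000 1.0000 0.0000
    outer loop
      vertex 15.15 10.61 0.00
      vertex 4.62 10.61 14.42
      vertex 15.15 10.61 14.42
    endloop
  endfacet
  facet normal 1.0000 0.0000 0.0000
    outer loop
      vertex 4.62 10.61 0.00
      vertex 4.62 28.10 0.00
      vertex 4.62 28.10 14.42
    endloop
  endfacet
  facet normal 1.0000 0.0000 0.0000
    outer loop
      vertex 4.62 10.61 0.00
      vertex 4.62 28.10 14.42
      vertex 4.62 10.61 14.42
    endloop
  endfacet
  facet normal 0.0000 1.0000 0.0000
    outer loop
      vertex 4.62 28.10 0.00
      vertex 0.00 28.10 0.00
      vertex 0.00 28.10 14.42
    endloop
  endfacet
  facet normal 0.0000 1.0000 0.0000
    outer loop
      vertex 4.62 28.10 0.00
      vertex 0.00 28.10 14.42
      vertex 4.62 28.10 14.42
    endloop
  endfacet
  facet normal -1.0000 0.0000 0.0000
    outer loop
      vertex 0.00 28.10 0.00
      vertex 0.00 0.00 0.00
      vertex 0.00 0.00 14.42
    endloop
  endfacet
  facet normal -1.0000 0.0000 0.0000
    outer loop
      vertex 0.00 28.10 0.00
      vertex 0.00 0.00 14.42
      vertex 0.00 28.10 14.42
    endloop
  endfacet
endsolid part

The G0 Z moves step by Δz≈1.80 mm. Every layer's G1 loop is the same polygon, so the solid is a straight extrusion of it from z=0 to z≈14.4. Closing with flat bottom and top caps and triangulating gives 20 facets — an L-shaped prism: outer 15.2 × 28.1 mm, arm thicknesses ≈ 10.6 mm (horizontal) and 4.62 mm (vertical), extruded 14.4 mm in z.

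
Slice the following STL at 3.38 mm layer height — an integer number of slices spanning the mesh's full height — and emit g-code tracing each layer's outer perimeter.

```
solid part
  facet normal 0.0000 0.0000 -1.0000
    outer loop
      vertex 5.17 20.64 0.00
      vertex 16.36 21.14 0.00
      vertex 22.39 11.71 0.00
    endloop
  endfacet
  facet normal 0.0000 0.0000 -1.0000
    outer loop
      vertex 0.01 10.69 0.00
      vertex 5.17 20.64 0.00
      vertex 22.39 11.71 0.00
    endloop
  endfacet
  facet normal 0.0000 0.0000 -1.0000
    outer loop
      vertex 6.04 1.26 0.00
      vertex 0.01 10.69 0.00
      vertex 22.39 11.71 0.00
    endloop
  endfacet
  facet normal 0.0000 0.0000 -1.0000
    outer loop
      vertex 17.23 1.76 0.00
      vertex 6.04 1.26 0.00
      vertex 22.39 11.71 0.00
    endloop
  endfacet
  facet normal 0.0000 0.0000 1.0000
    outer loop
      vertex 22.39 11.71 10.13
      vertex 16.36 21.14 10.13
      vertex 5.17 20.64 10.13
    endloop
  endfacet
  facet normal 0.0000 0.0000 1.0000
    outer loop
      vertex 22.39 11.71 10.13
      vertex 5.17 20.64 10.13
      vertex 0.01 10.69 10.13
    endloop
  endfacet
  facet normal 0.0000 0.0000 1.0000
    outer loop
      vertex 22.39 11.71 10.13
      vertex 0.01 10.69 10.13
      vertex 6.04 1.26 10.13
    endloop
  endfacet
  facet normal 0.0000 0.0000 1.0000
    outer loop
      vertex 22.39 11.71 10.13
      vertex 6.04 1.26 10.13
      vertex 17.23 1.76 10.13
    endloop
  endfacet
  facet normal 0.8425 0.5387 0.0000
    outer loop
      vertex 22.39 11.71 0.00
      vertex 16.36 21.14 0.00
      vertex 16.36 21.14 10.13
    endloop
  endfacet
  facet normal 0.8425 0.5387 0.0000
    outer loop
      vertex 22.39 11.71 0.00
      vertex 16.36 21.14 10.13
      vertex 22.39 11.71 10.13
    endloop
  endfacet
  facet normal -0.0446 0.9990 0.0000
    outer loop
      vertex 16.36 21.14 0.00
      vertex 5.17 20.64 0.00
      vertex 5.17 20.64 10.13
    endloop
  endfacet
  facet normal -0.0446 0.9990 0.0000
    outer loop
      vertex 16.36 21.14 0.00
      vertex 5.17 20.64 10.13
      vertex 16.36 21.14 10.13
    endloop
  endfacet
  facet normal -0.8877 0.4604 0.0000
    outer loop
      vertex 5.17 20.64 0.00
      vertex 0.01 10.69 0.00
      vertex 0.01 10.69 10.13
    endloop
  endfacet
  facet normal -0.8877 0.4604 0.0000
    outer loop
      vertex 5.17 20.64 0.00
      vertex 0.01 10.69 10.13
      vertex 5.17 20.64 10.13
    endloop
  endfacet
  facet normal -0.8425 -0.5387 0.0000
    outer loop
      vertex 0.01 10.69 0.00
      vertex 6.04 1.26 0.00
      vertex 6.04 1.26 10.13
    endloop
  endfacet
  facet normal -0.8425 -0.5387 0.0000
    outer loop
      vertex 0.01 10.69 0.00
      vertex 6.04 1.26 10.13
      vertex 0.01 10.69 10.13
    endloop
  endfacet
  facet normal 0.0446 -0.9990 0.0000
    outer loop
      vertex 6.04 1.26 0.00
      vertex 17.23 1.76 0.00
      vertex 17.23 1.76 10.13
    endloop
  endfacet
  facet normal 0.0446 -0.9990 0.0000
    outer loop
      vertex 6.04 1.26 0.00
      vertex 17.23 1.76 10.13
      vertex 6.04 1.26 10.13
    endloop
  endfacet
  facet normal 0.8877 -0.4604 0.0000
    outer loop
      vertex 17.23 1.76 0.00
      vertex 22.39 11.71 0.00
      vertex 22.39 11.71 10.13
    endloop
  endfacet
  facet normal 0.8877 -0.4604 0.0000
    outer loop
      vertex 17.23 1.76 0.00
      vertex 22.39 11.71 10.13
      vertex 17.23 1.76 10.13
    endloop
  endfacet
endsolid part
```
; perimeter-only toolpath
G21 ; units = mm
G90 ; absolute positioning
G28 ; home
; layer 1
G0 Z3.38
G0 X22.39 Y11.71
G1 X16.36 Y21.14
G1 X5.17 Y20.64
G1 X0.01 Y10.69
G1 X6.04 Y1.26
G1 X17.23 Y1.76
G1 X22.39 Y11.71
; layer 2
G0 Z6.75
G0 X22.39 Y11.71
G1 X16.36 Y21.14
G1 X5.17 Y20.64
G1 X0.01 Y10.69
G1 X6.04 Y1.26
G1 X17.23 Y1.76
G1 X22.39 Y11.71
; layer 3
G0 Z10.13
G0 X22.39 Y11.71
G1 X16.36 Y21.14
G1 X5.17 Y20.64
G1 X0.01 Y10.69
G1 X6.04 Y1.26
G1 X17.23 Y1.76
G1 X22.39 Y11.71
M2 ; end

The solid is a regular 6-sided prism (a cylinder approximated with 6 flat sides), circumscribed radius ≈ 11.2 mm, height ≈ 10.1 mm. Slicing at Δz = 3.38 mm — 3 equal slices spanning the solid's height, so layer i sits at z = i·h/3 — gives 3 non-empty perimeters. Each is a 6-segment closed polygon; G0 lifts to the layer z and rapids to the start vertex, then G1 traces the edges.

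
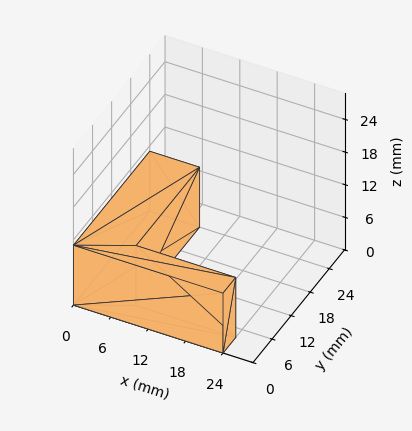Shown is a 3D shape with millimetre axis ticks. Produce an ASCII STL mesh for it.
Reading the render: the shape is an L-shaped prism: outer 24 × 24 mm, arm thicknesses ≈ 4 mm (horizontal) and 8 mm (vertical), extruded 11 mm in z (dimensions read to the nearest mm from the axis ticks). For the STL, each face is triangulated and given an outward normal.

solid part
  facet normal 0.0000 0.0000 -1.0000
    outer loop
      vertex 24.000 4.000 0.000
      vertex 24.000 0.000 0.000
      vertex 0.000 0.000 0.000
    endloop
  endfacet
  facet normal 0.0000 0.0000 -1.0000
    outer loop
      vertex 8.000 4.000 0.000
      vertex 24.000 4.000 0.000
      vertex 0.000 0.000 0.000
    endloop
  endfacet
  facet normal 0.0000 0.0000 -1.0000
    outer loop
      vertex 8.000 24.000 0.000
      vertex 8.000 4.000 0.000
      vertex 0.000 0.000 0.000
    endloop
  endfacet
  facet normal 0.0000 0.0000 -1.0000
    outer loop
      vertex 0.000 24.000 0.000
      vertex 8.000 24.000 0.000
      vertex 0.000 0.000 0.000
    endloop
  endfacet
  facet normal 0.0000 0.0000 1.0000
    outer loop
      vertex 0.000 0.000 11.000
      vertex 24.000 0.000 11.000
      vertex 24.000 4.000 11.000
    endloop
  endfacet
  facet normal 0.0000 0.0000 1.0000
    outer loop
      vertex 0.000 0.000 11.000
      vertex 24.000 4.000 11.000
      vertex 8.000 4.000 11.000
    endloop
  endfacet
  facet normal 0.0000 0.0000 1.0000
    outer loop
      vertex 0.000 0.000 11.000
      vertex 8.000 4.000 11.000
      vertex 8.000 24.000 11.000
    endloop
  endfacet
  facet normal 0.0000 0.0000 1.0000
    outer loop
      vertex 0.000 0.000 11.000
      vertex 8.000 24.000 11.000
      vertex 0.000 24.000 11.000
    endloop
  endfacet
  facet normal 0.0000 -1.0000 0.0000
    outer loop
      vertex 0.000 0.000 0.000
      vertex 24.000 0.000 0.000
      vertex 24.000 0.000 11.000
    endloop
  endfacet
  facet normal 0.0000 -1.0000 0.0000
    outer loop
      vertex 0.000 0.000 0.000
      vertex 24.000 0.000 11.000
      vertex 0.000 0.000 11.000
    endloop
  endfacet
  facet normal 1.0000 0.0000 0.0000
    outer loop
      vertex 24.000 0.000 0.000
      vertex 24.000 4.000 0.000
      vertex 24.000 4.000 11.000
    endloop
  endfacet
  facet normal 1.0000 0.0000 0.0000
    outer loop
      vertex 24.000 0.000 0.000
      vertex 24.000 4.000 11.000
      vertex 24.000 0.000 11.000
    endloop
  endfacet
  facet normal 0.0000 1.0000 0.0000
    outer loop
      vertex 24.000 4.000 0.000
      vertex 8.000 4.000 0.000
      vertex 8.000 4.000 11.000
    endloop
  endfacet
  facet normal 0.0000 1.0000 0.0000
    outer loop
      vertex 24.000 4.000 0.000
      vertex 8.000 4.000 11.000
      vertex 24.000 4.000 11.000
    endloop
  endfacet
  facet normal 1.0000 0.0000 0.0000
    outer loop
      vertex 8.000 4.000 0.000
      vertex 8.000 24.000 0.000
      vertex 8.000 24.000 11.000
    endloop
  endfacet
  facet normal 1.0000 0.0000 0.0000
    outer loop
      vertex 8.000 4.000 0.000
      vertex 8.000 24.000 11.000
      vertex 8.000 4.000 11.000
    endloop
  endfacet
  facet normal 0.0000 1.0000 0.0000
    outer loop
      vertex 8.000 24.000 0.000
      vertex 0.000 24.000 0.000
      vertex 0.000 24.000 11.000
    endloop
  endfacet
  facet normal 0.0000 1.0000 0.0000
    outer loop
      vertex 8.000 24.000 0.000
      vertex 0.000 24.000 11.000
      vertex 8.000 24.000 11.000
    endloop
  endfacet
  facet normal -1.0000 0.0000 0.0000
    outer loop
      vertex 0.000 24.000 0.000
      vertex 0.000 0.000 0.000
      vertex 0.000 0.000 11.000
    endloop
  endfacet
  facet normal -1.0000 0.0000 0.0000
    outer loop
      vertex 0.000 24.000 0.000
      vertex 0.000 0.000 11.000
      vertex 0.000 24.000 11.000
    endloop
  endfacet
endsolid part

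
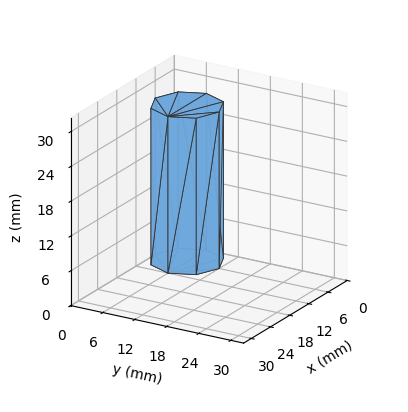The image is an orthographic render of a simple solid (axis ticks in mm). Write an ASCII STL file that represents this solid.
Reading the render: the shape is a regular 8-sided prism (a cylinder approximated with 8 flat sides), circumscribed radius ≈ 6 mm, height ≈ 27 mm (dimensions read to the nearest mm from the axis ticks). For the STL, each face is triangulated and given an outward normal.

solid part
  facet normal 0.0000 0.0000 -1.0000
    outer loop
      vertex 6.000 12.000 0.000
      vertex 10.243 10.243 0.000
      vertex 12.000 6.000 0.000
    endloop
  endfacet
  facet normal 0.0000 0.0000 -1.0000
    outer loop
      vertex 1.757 10.243 0.000
      vertex 6.000 12.000 0.000
      vertex 12.000 6.000 0.000
    endloop
  endfacet
  facet normal 0.0000 0.0000 -1.0000
    outer loop
      vertex 0.000 6.000 0.000
      vertex 1.757 10.243 0.000
      vertex 12.000 6.000 0.000
    endloop
  endfacet
  facet normal 0.0000 0.0000 -1.0000
    outer loop
      vertex 1.757 1.757 0.000
      vertex 0.000 6.000 0.000
      vertex 12.000 6.000 0.000
    endloop
  endfacet
  facet normal 0.0000 0.0000 -1.0000
    outer loop
      vertex 6.000 0.000 0.000
      vertex 1.757 1.757 0.000
      vertex 12.000 6.000 0.000
    endloop
  endfacet
  facet normal 0.0000 0.0000 -1.0000
    outer loop
      vertex 10.243 1.757 0.000
      vertex 6.000 0.000 0.000
      vertex 12.000 6.000 0.000
    endloop
  endfacet
  facet normal 0.0000 0.0000 1.0000
    outer loop
      vertex 12.000 6.000 27.000
      vertex 10.243 10.243 27.000
      vertex 6.000 12.000 27.000
    endloop
  endfacet
  facet normal 0.0000 0.0000 1.0000
    outer loop
      vertex 12.000 6.000 27.000
      vertex 6.000 12.000 27.000
      vertex 1.757 10.243 27.000
    endloop
  endfacet
  facet normal 0.0000 0.0000 1.0000
    outer loop
      vertex 12.000 6.000 27.000
      vertex 1.757 10.243 27.000
      vertex 0.000 6.000 27.000
    endloop
  endfacet
  facet normal 0.0000 0.0000 1.0000
    outer loop
      vertex 12.000 6.000 27.000
      vertex 0.000 6.000 27.000
      vertex 1.757 1.757 27.000
    endloop
  endfacet
  facet normal 0.0000 0.0000 1.0000
    outer loop
      vertex 12.000 6.000 27.000
      vertex 1.757 1.757 27.000
      vertex 6.000 0.000 27.000
    endloop
  endfacet
  facet normal 0.0000 0.0000 1.0000
    outer loop
      vertex 12.000 6.000 27.000
      vertex 6.000 0.000 27.000
      vertex 10.243 1.757 27.000
    endloop
  endfacet
  facet normal 0.9239 0.3826 0.0000
    outer loop
      vertex 12.000 6.000 0.000
      vertex 10.243 10.243 0.000
      vertex 10.243 10.243 27.000
    endloop
  endfacet
  facet normal 0.9239 0.3826 0.0000
    outer loop
      vertex 12.000 6.000 0.000
      vertex 10.243 10.243 27.000
      vertex 12.000 6.000 27.000
    endloop
  endfacet
  facet normal 0.3826 0.9239 0.0000
    outer loop
      vertex 10.243 10.243 0.000
      vertex 6.000 12.000 0.000
      vertex 6.000 12.000 27.000
    endloop
  endfacet
  facet normal 0.3826 0.9239 0.0000
    outer loop
      vertex 10.243 10.243 0.000
      vertex 6.000 12.000 27.000
      vertex 10.243 10.243 27.000
    endloop
  endfacet
  facet normal -0.3826 0.9239 0.0000
    outer loop
      vertex 6.000 12.000 0.000
      vertex 1.757 10.243 0.000
      vertex 1.757 10.243 27.000
    endloop
  endfacet
  facet normal -0.3826 0.9239 0.0000
    outer loop
      vertex 6.000 12.000 0.000
      vertex 1.757 10.243 27.000
      vertex 6.000 12.000 27.000
    endloop
  endfacet
  facet normal -0.9239 0.3826 0.0000
    outer loop
      vertex 1.757 10.243 0.000
      vertex 0.000 6.000 0.000
      vertex 0.000 6.000 27.000
    endloop
  endfacet
  facet normal -0.9239 0.3826 0.0000
    outer loop
      vertex 1.757 10.243 0.000
      vertex 0.000 6.000 27.000
      vertex 1.757 10.243 27.000
    endloop
  endfacet
  facet normal -0.9239 -0.3826 0.0000
    outer loop
      vertex 0.000 6.000 0.000
      vertex 1.757 1.757 0.000
      vertex 1.757 1.757 27.000
    endloop
  endfacet
  facet normal -0.9239 -0.3826 0.0000
    outer loop
      vertex 0.000 6.000 0.000
      vertex 1.757 1.757 27.000
      vertex 0.000 6.000 27.000
    endloop
  endfacet
  facet normal -0.3826 -0.9239 0.0000
    outer loop
      vertex 1.757 1.757 0.000
      vertex 6.000 0.000 0.000
      vertex 6.000 0.000 27.000
    endloop
  endfacet
  facet normal -0.3826 -0.9239 0.0000
    outer loop
      vertex 1.757 1.757 0.000
      vertex 6.000 0.000 27.000
      vertex 1.757 1.757 27.000
    endloop
  endfacet
  facet normal 0.3826 -0.9239 0.0000
    outer loop
      vertex 6.000 0.000 0.000
      vertex 10.243 1.757 0.000
      vertex 10.243 1.757 27.000
    endloop
  endfacet
  facet normal 0.3826 -0.9239 0.0000
    outer loop
      vertex 6.000 0.000 0.000
      vertex 10.243 1.757 27.000
      vertex 6.000 0.000 27.000
    endloop
  endfacet
  facet normal 0.9239 -0.3826 0.0000
    outer loop
      vertex 10.243 1.757 0.000
      vertex 12.000 6.000 0.000
      vertex 12.000 6.000 27.000
    endloop
  endfacet
  facet normal 0.9239 -0.3826 0.0000
    outer loop
      vertex 10.243 1.757 0.000
      vertex 12.000 6.000 27.000
      vertex 10.243 1.757 27.000
    endloop
  endfacet
endsolid part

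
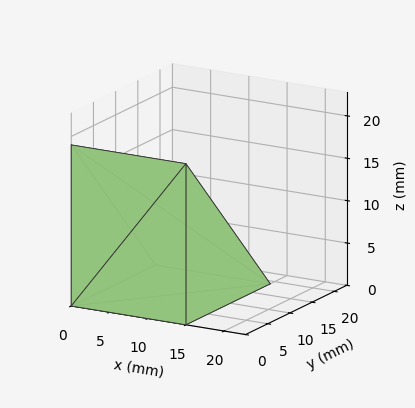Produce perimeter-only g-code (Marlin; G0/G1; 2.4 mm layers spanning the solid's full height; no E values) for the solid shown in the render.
Reading the render: the shape is a wedge (ramp): 15 × 19 mm base, rising to 19 mm along the y=0 edge and sloping linearly to z=0 at y=19 (dimensions read to the nearest mm from the axis ticks). For the g-code, the solid's height is divided into equal slices at the stated Δz and each level perimeter traced with G1 moves after a G0 lift.

; perimeter-only toolpath
G21 ; units = mm
G90 ; absolute positioning
G28 ; home
; layer 1
G0 Z2.4
G0 X0.0 Y0.0
G1 X15.0 Y0.0
G1 X15.0 Y16.6
G1 X0.0 Y16.6
G1 X0.0 Y0.0
; layer 2
G0 Z4.8
G0 X0.0 Y0.0
G1 X15.0 Y0.0
G1 X15.0 Y14.2
G1 X0.0 Y14.2
G1 X0.0 Y0.0
; layer 3
G0 Z7.1
G0 X0.0 Y0.0
G1 X15.0 Y0.0
G1 X15.0 Y11.9
G1 X0.0 Y11.9
G1 X0.0 Y0.0
; layer 4
G0 Z9.5
G0 X0.0 Y0.0
G1 X15.0 Y0.0
G1 X15.0 Y9.5
G1 X0.0 Y9.5
G1 X0.0 Y0.0
; layer 5
G0 Z11.9
G0 X0.0 Y0.0
G1 X15.0 Y0.0
G1 X15.0 Y7.1
G1 X0.0 Y7.1
G1 X0.0 Y0.0
; layer 6
G0 Z14.2
G0 X0.0 Y0.0
G1 X15.0 Y0.0
G1 X15.0 Y4.8
G1 X0.0 Y4.8
G1 X0.0 Y0.0
; layer 7
G0 Z16.6
G0 X0.0 Y0.0
G1 X15.0 Y0.0
G1 X15.0 Y2.4
G1 X0.0 Y2.4
G1 X0.0 Y0.0
M2 ; end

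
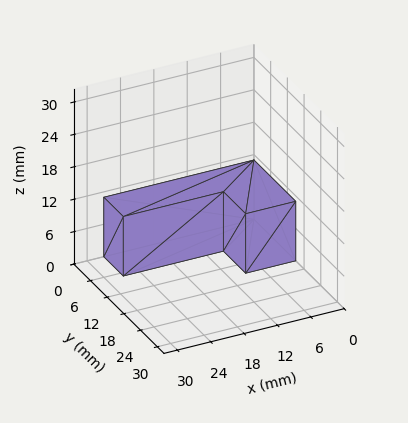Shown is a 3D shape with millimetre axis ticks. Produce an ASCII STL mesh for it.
Reading the render: the shape is an L-shaped prism: outer 27 × 15 mm, arm thicknesses ≈ 7 mm (horizontal) and 9 mm (vertical), extruded 11 mm in z (dimensions read to the nearest mm from the axis ticks). For the STL, each face is triangulated and given an outward normal.

solid part
  facet normal 0.0000 0.0000 -1.0000
    outer loop
      vertex 27.0 7.0 0.0
      vertex 27.0 0.0 0.0
      vertex 0.0 0.0 0.0
    endloop
  endfacet
  facet normal 0.0000 0.0000 -1.0000
    outer loop
      vertex 9.0 7.0 0.0
      vertex 27.0 7.0 0.0
      vertex 0.0 0.0 0.0
    endloop
  endfacet
  facet normal 0.0000 0.0000 -1.0000
    outer loop
      vertex 9.0 15.0 0.0
      vertex 9.0 7.0 0.0
      vertex 0.0 0.0 0.0
    endloop
  endfacet
  facet normal 0.0000 0.0000 -1.0000
    outer loop
      vertex 0.0 15.0 0.0
      vertex 9.0 15.0 0.0
      vertex 0.0 0.0 0.0
    endloop
  endfacet
  facet normal 0.0000 0.0000 1.0000
    outer loop
      vertex 0.0 0.0 11.0
      vertex 27.0 0.0 11.0
      vertex 27.0 7.0 11.0
    endloop
  endfacet
  facet normal 0.0000 0.0000 1.0000
    outer loop
      vertex 0.0 0.0 11.0
      vertex 27.0 7.0 11.0
      vertex 9.0 7.0 11.0
    endloop
  endfacet
  facet normal 0.0000 0.0000 1.0000
    outer loop
      vertex 0.0 0.0 11.0
      vertex 9.0 7.0 11.0
      vertex 9.0 15.0 11.0
    endloop
  endfacet
  facet normal 0.0000 0.0000 1.0000
    outer loop
      vertex 0.0 0.0 11.0
      vertex 9.0 15.0 11.0
      vertex 0.0 15.0 11.0
    endloop
  endfacet
  facet normal 0.0000 -1.0000 0.0000
    outer loop
      vertex 0.0 0.0 0.0
      vertex 27.0 0.0 0.0
      vertex 27.0 0.0 11.0
    endloop
  endfacet
  facet normal 0.0000 -1.0000 0.0000
    outer loop
      vertex 0.0 0.0 0.0
      vertex 27.0 0.0 11.0
      vertex 0.0 0.0 11.0
    endloop
  endfacet
  facet normal 1.0000 0.0000 0.0000
    outer loop
      vertex 27.0 0.0 0.0
      vertex 27.0 7.0 0.0
      vertex 27.0 7.0 11.0
    endloop
  endfacet
  facet normal 1.0000 0.0000 0.0000
    outer loop
      vertex 27.0 0.0 0.0
      vertex 27.0 7.0 11.0
      vertex 27.0 0.0 11.0
    endloop
  endfacet
  facet normal 0.0000 1.0000 0.0000
    outer loop
      vertex 27.0 7.0 0.0
      vertex 9.0 7.0 0.0
      vertex 9.0 7.0 11.0
    endloop
  endfacet
  facet normal 0.0000 1.0000 0.0000
    outer loop
      vertex 27.0 7.0 0.0
      vertex 9.0 7.0 11.0
      vertex 27.0 7.0 11.0
    endloop
  endfacet
  facet normal 1.0000 0.0000 0.0000
    outer loop
      vertex 9.0 7.0 0.0
      vertex 9.0 15.0 0.0
      vertex 9.0 15.0 11.0
    endloop
  endfacet
  facet normal 1.0000 0.0000 0.0000
    outer loop
      vertex 9.0 7.0 0.0
      vertex 9.0 15.0 11.0
      vertex 9.0 7.0 11.0
    endloop
  endfacet
  facet normal 0.0000 1.0000 0.0000
    outer loop
      vertex 9.0 15.0 0.0
      vertex 0.0 15.0 0.0
      vertex 0.0 15.0 11.0
    endloop
  endfacet
  facet normal 0.0000 1.0000 0.0000
    outer loop
      vertex 9.0 15.0 0.0
      vertex 0.0 15.0 11.0
      vertex 9.0 15.0 11.0
    endloop
  endfacet
  facet normal -1.0000 0.0000 0.0000
    outer loop
      vertex 0.0 15.0 0.0
      vertex 0.0 0.0 0.0
      vertex 0.0 0.0 11.0
    endloop
  endfacet
  facet normal -1.0000 0.0000 0.0000
    outer loop
      vertex 0.0 15.0 0.0
      vertex 0.0 0.0 11.0
      vertex 0.0 15.0 11.0
    endloop
  endfacet
endsolid part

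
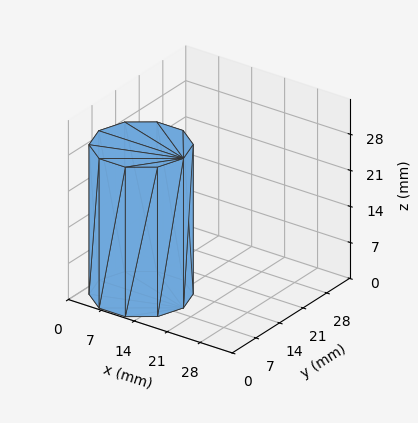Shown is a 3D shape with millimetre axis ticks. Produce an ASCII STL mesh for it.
Reading the render: the shape is a regular 10-sided prism (a cylinder approximated with 10 flat sides), circumscribed radius ≈ 9 mm, height ≈ 29 mm (dimensions read to the nearest mm from the axis ticks). For the STL, each face is triangulated and given an outward normal.

solid part
  facet normal 0.0000 0.0000 -1.0000
    outer loop
      vertex 11.78 17.56 0.00
      vertex 16.28 14.29 0.00
      vertex 18.00 9.00 0.00
    endloop
  endfacet
  facet normal 0.0000 0.0000 -1.0000
    outer loop
      vertex 6.22 17.56 0.00
      vertex 11.78 17.56 0.00
      vertex 18.00 9.00 0.00
    endloop
  endfacet
  facet normal 0.0000 0.0000 -1.0000
    outer loop
      vertex 1.72 14.29 0.00
      vertex 6.22 17.56 0.00
      vertex 18.00 9.00 0.00
    endloop
  endfacet
  facet normal 0.0000 0.0000 -1.0000
    outer loop
      vertex 0.00 9.00 0.00
      vertex 1.72 14.29 0.00
      vertex 18.00 9.00 0.00
    endloop
  endfacet
  facet normal 0.0000 0.0000 -1.0000
    outer loop
      vertex 1.72 3.71 0.00
      vertex 0.00 9.00 0.00
      vertex 18.00 9.00 0.00
    endloop
  endfacet
  facet normal 0.0000 0.0000 -1.0000
    outer loop
      vertex 6.22 0.44 0.00
      vertex 1.72 3.71 0.00
      vertex 18.00 9.00 0.00
    endloop
  endfacet
  facet normal 0.0000 0.0000 -1.0000
    outer loop
      vertex 11.78 0.44 0.00
      vertex 6.22 0.44 0.00
      vertex 18.00 9.00 0.00
    endloop
  endfacet
  facet normal 0.0000 0.0000 -1.0000
    outer loop
      vertex 16.28 3.71 0.00
      vertex 11.78 0.44 0.00
      vertex 18.00 9.00 0.00
    endloop
  endfacet
  facet normal 0.0000 0.0000 1.0000
    outer loop
      vertex 18.00 9.00 29.00
      vertex 16.28 14.29 29.00
      vertex 11.78 17.56 29.00
    endloop
  endfacet
  facet normal 0.0000 0.0000 1.0000
    outer loop
      vertex 18.00 9.00 29.00
      vertex 11.78 17.56 29.00
      vertex 6.22 17.56 29.00
    endloop
  endfacet
  facet normal 0.0000 0.0000 1.0000
    outer loop
      vertex 18.00 9.00 29.00
      vertex 6.22 17.56 29.00
      vertex 1.72 14.29 29.00
    endloop
  endfacet
  facet normal 0.0000 0.0000 1.0000
    outer loop
      vertex 18.00 9.00 29.00
      vertex 1.72 14.29 29.00
      vertex 0.00 9.00 29.00
    endloop
  endfacet
  facet normal 0.0000 0.0000 1.0000
    outer loop
      vertex 18.00 9.00 29.00
      vertex 0.00 9.00 29.00
      vertex 1.72 3.71 29.00
    endloop
  endfacet
  facet normal 0.0000 0.0000 1.0000
    outer loop
      vertex 18.00 9.00 29.00
      vertex 1.72 3.71 29.00
      vertex 6.22 0.44 29.00
    endloop
  endfacet
  facet normal 0.0000 0.0000 1.0000
    outer loop
      vertex 18.00 9.00 29.00
      vertex 6.22 0.44 29.00
      vertex 11.78 0.44 29.00
    endloop
  endfacet
  facet normal 0.0000 0.0000 1.0000
    outer loop
      vertex 18.00 9.00 29.00
      vertex 11.78 0.44 29.00
      vertex 16.28 3.71 29.00
    endloop
  endfacet
  facet normal 0.9510 0.3092 0.0000
    outer loop
      vertex 18.00 9.00 0.00
      vertex 16.28 14.29 0.00
      vertex 16.28 14.29 29.00
    endloop
  endfacet
  facet normal 0.9510 0.3092 0.0000
    outer loop
      vertex 18.00 9.00 0.00
      vertex 16.28 14.29 29.00
      vertex 18.00 9.00 29.00
    endloop
  endfacet
  facet normal 0.5879 0.8090 0.0000
    outer loop
      vertex 16.28 14.29 0.00
      vertex 11.78 17.56 0.00
      vertex 11.78 17.56 29.00
    endloop
  endfacet
  facet normal 0.5879 0.8090 0.0000
    outer loop
      vertex 16.28 14.29 0.00
      vertex 11.78 17.56 29.00
      vertex 16.28 14.29 29.00
    endloop
  endfacet
  facet normal 0.0000 1.0000 0.0000
    outer loop
      vertex 11.78 17.56 0.00
      vertex 6.22 17.56 0.00
      vertex 6.22 17.56 29.00
    endloop
  endfacet
  facet normal 0.0000 1.0000 0.0000
    outer loop
      vertex 11.78 17.56 0.00
      vertex 6.22 17.56 29.00
      vertex 11.78 17.56 29.00
    endloop
  endfacet
  facet normal -0.5879 0.8090 0.0000
    outer loop
      vertex 6.22 17.56 0.00
      vertex 1.72 14.29 0.00
      vertex 1.72 14.29 29.00
    endloop
  endfacet
  facet normal -0.5879 0.8090 0.0000
    outer loop
      vertex 6.22 17.56 0.00
      vertex 1.72 14.29 29.00
      vertex 6.22 17.56 29.00
    endloop
  endfacet
  facet normal -0.9510 0.3092 0.0000
    outer loop
      vertex 1.72 14.29 0.00
      vertex 0.00 9.00 0.00
      vertex 0.00 9.00 29.00
    endloop
  endfacet
  facet normal -0.9510 0.3092 0.0000
    outer loop
      vertex 1.72 14.29 0.00
      vertex 0.00 9.00 29.00
      vertex 1.72 14.29 29.00
    endloop
  endfacet
  facet normal -0.9510 -0.3092 0.0000
    outer loop
      vertex 0.00 9.00 0.00
      vertex 1.72 3.71 0.00
      vertex 1.72 3.71 29.00
    endloop
  endfacet
  facet normal -0.9510 -0.3092 0.0000
    outer loop
      vertex 0.00 9.00 0.00
      vertex 1.72 3.71 29.00
      vertex 0.00 9.00 29.00
    endloop
  endfacet
  facet normal -0.5879 -0.8090 0.0000
    outer loop
      vertex 1.72 3.71 0.00
      vertex 6.22 0.44 0.00
      vertex 6.22 0.44 29.00
    endloop
  endfacet
  facet normal -0.5879 -0.8090 0.0000
    outer loop
      vertex 1.72 3.71 0.00
      vertex 6.22 0.44 29.00
      vertex 1.72 3.71 29.00
    endloop
  endfacet
  facet normal 0.0000 -1.0000 0.0000
    outer loop
      vertex 6.22 0.44 0.00
      vertex 11.78 0.44 0.00
      vertex 11.78 0.44 29.00
    endloop
  endfacet
  facet normal 0.0000 -1.0000 0.0000
    outer loop
      vertex 6.22 0.44 0.00
      vertex 11.78 0.44 29.00
      vertex 6.22 0.44 29.00
    endloop
  endfacet
  facet normal 0.5879 -0.8090 0.0000
    outer loop
      vertex 11.78 0.44 0.00
      vertex 16.28 3.71 0.00
      vertex 16.28 3.71 29.00
    endloop
  endfacet
  facet normal 0.5879 -0.8090 0.0000
    outer loop
      vertex 11.78 0.44 0.00
      vertex 16.28 3.71 29.00
      vertex 11.78 0.44 29.00
    endloop
  endfacet
  facet normal 0.9510 -0.3092 0.0000
    outer loop
      vertex 16.28 3.71 0.00
      vertex 18.00 9.00 0.00
      vertex 18.00 9.00 29.00
    endloop
  endfacet
  facet normal 0.9510 -0.3092 0.0000
    outer loop
      vertex 16.28 3.71 0.00
      vertex 18.00 9.00 29.00
      vertex 16.28 3.71 29.00
    endloop
  endfacet
endsolid part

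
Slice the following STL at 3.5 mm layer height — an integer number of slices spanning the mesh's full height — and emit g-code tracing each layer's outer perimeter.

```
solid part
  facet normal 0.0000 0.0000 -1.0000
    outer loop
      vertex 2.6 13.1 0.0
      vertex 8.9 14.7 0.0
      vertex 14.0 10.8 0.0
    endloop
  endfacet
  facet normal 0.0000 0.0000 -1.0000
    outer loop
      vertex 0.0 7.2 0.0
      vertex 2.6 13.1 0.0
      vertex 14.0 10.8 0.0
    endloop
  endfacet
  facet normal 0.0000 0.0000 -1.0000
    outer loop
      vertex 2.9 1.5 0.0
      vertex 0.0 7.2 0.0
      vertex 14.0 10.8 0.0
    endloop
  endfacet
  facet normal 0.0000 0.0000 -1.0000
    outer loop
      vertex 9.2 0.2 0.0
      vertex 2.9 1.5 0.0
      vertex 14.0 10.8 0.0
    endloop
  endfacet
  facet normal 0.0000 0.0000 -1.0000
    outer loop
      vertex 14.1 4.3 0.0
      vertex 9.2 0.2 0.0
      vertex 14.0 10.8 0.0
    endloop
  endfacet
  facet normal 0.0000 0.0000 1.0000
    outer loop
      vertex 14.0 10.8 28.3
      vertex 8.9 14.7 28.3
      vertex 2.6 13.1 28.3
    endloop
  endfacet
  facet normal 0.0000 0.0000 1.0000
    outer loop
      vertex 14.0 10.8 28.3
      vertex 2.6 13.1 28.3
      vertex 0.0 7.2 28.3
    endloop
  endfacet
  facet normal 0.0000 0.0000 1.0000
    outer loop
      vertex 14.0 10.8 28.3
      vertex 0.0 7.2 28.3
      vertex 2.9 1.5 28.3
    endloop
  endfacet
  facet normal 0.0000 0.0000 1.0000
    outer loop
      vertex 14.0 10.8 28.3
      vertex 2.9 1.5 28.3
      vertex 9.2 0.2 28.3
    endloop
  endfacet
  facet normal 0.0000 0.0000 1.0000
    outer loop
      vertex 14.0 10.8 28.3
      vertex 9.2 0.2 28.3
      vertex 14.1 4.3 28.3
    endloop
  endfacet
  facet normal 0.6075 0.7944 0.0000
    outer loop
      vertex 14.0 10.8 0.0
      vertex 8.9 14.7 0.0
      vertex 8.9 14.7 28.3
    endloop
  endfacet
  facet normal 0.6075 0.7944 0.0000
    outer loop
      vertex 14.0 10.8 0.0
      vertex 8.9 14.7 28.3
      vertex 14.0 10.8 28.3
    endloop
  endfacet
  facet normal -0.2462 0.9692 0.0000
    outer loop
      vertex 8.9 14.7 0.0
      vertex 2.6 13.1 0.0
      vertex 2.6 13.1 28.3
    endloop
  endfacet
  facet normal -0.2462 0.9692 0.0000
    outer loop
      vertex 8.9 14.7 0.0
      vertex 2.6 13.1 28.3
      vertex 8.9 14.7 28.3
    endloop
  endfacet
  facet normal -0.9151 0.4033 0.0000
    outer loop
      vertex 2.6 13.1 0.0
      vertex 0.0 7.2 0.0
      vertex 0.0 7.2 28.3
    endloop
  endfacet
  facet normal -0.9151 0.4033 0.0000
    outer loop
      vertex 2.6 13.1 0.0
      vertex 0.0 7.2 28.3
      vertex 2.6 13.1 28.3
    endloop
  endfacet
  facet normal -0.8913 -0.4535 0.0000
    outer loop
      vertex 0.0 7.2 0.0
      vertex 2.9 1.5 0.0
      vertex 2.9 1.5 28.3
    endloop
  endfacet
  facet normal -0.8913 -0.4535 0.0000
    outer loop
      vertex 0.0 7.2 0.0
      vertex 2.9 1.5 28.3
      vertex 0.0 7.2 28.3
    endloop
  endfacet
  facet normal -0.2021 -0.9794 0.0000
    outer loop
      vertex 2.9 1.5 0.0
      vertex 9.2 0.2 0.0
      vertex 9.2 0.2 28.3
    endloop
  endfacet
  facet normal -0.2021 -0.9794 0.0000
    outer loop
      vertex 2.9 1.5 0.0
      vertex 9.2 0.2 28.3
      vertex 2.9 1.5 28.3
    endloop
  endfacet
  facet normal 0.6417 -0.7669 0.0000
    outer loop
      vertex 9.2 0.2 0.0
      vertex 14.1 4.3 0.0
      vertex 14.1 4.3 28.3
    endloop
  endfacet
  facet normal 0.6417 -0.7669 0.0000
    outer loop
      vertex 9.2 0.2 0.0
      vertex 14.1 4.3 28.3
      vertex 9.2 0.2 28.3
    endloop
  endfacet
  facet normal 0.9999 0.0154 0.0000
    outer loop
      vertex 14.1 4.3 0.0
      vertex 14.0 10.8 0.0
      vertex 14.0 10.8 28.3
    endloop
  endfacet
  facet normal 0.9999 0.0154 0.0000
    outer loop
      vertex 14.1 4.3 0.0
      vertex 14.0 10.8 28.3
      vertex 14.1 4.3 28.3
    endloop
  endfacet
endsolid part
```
; perimeter-only toolpath
G21 ; units = mm
G90 ; absolute positioning
G28 ; home
; layer 1
G0 Z3.5
G0 X14.0 Y10.8
G1 X8.9 Y14.7
G1 X2.6 Y13.1
G1 X0.0 Y7.2
G1 X2.9 Y1.5
G1 X9.2 Y0.2
G1 X14.1 Y4.3
G1 X14.0 Y10.8
; layer 2
G0 Z7.1
G0 X14.0 Y10.8
G1 X8.9 Y14.7
G1 X2.6 Y13.1
G1 X0.0 Y7.2
G1 X2.9 Y1.5
G1 X9.2 Y0.2
G1 X14.1 Y4.3
G1 X14.0 Y10.8
; layer 3
G0 Z10.6
G0 X14.0 Y10.8
G1 X8.9 Y14.7
G1 X2.6 Y13.1
G1 X0.0 Y7.2
G1 X2.9 Y1.5
G1 X9.2 Y0.2
G1 X14.1 Y4.3
G1 X14.0 Y10.8
; layer 4
G0 Z14.2
G0 X14.0 Y10.8
G1 X8.9 Y14.7
G1 X2.6 Y13.1
G1 X0.0 Y7.2
G1 X2.9 Y1.5
G1 X9.2 Y0.2
G1 X14.1 Y4.3
G1 X14.0 Y10.8
; layer 5
G0 Z17.7
G0 X14.0 Y10.8
G1 X8.9 Y14.7
G1 X2.6 Y13.1
G1 X0.0 Y7.2
G1 X2.9 Y1.5
G1 X9.2 Y0.2
G1 X14.1 Y4.3
G1 X14.0 Y10.8
; layer 6
G0 Z21.2
G0 X14.0 Y10.8
G1 X8.9 Y14.7
G1 X2.6 Y13.1
G1 X0.0 Y7.2
G1 X2.9 Y1.5
G1 X9.2 Y0.2
G1 X14.1 Y4.3
G1 X14.0 Y10.8
; layer 7
G0 Z24.8
G0 X14.0 Y10.8
G1 X8.9 Y14.7
G1 X2.6 Y13.1
G1 X0.0 Y7.2
G1 X2.9 Y1.5
G1 X9.2 Y0.2
G1 X14.1 Y4.3
G1 X14.0 Y10.8
; layer 8
G0 Z28.3
G0 X14.0 Y10.8
G1 X8.9 Y14.7
G1 X2.6 Y13.1
G1 X0.0 Y7.2
G1 X2.9 Y1.5
G1 X9.2 Y0.2
G1 X14.1 Y4.3
G1 X14.0 Y10.8
M2 ; end

The solid is a regular 7-sided prism (a cylinder approximated with 7 flat sides), circumscribed radius ≈ 7.4 mm, height ≈ 28.3 mm. Slicing at Δz = 3.5 mm — 8 equal slices spanning the solid's height, so layer i sits at z = i·h/8 — gives 8 non-empty perimeters. Each is a 7-segment closed polygon; G0 lifts to the layer z and rapids to the start vertex, then G1 traces the edges.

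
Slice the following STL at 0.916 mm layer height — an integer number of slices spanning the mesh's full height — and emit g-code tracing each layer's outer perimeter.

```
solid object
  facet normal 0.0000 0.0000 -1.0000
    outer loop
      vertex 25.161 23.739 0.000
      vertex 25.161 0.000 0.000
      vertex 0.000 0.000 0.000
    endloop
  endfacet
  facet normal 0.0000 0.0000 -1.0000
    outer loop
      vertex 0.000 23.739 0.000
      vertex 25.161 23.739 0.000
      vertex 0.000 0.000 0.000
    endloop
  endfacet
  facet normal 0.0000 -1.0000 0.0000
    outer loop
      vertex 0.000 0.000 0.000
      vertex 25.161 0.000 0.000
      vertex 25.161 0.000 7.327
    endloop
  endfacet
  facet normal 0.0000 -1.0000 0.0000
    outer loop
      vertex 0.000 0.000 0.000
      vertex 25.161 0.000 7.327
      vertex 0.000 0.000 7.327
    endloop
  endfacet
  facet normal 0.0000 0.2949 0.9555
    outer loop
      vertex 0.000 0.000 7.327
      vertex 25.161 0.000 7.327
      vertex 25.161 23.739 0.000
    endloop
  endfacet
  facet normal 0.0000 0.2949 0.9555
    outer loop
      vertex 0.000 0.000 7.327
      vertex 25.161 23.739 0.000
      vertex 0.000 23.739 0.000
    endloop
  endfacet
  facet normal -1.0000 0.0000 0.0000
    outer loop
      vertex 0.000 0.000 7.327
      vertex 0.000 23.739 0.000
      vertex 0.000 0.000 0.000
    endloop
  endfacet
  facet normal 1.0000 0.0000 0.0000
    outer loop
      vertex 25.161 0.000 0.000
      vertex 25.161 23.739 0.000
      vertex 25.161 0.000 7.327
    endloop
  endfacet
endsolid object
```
; perimeter-only toolpath
G21 ; units = mm
G90 ; absolute positioning
G28 ; home
; layer 1
G0 Z0.916
G0 X0.000 Y0.000
G1 X25.161 Y0.000
G1 X25.161 Y20.772
G1 X0.000 Y20.772
G1 X0.000 Y0.000
; layer 2
G0 Z1.832
G0 X0.000 Y0.000
G1 X25.161 Y0.000
G1 X25.161 Y17.804
G1 X0.000 Y17.804
G1 X0.000 Y0.000
; layer 3
G0 Z2.748
G0 X0.000 Y0.000
G1 X25.161 Y0.000
G1 X25.161 Y14.837
G1 X0.000 Y14.837
G1 X0.000 Y0.000
; layer 4
G0 Z3.663
G0 X0.000 Y0.000
G1 X25.161 Y0.000
G1 X25.161 Y11.870
G1 X0.000 Y11.870
G1 X0.000 Y0.000
; layer 5
G0 Z4.579
G0 X0.000 Y0.000
G1 X25.161 Y0.000
G1 X25.161 Y8.902
G1 X0.000 Y8.902
G1 X0.000 Y0.000
; layer 6
G0 Z5.495
G0 X0.000 Y0.000
G1 X25.161 Y0.000
G1 X25.161 Y5.935
G1 X0.000 Y5.935
G1 X0.000 Y0.000
; layer 7
G0 Z6.411
G0 X0.000 Y0.000
G1 X25.161 Y0.000
G1 X25.161 Y2.967
G1 X0.000 Y2.967
G1 X0.000 Y0.000
M2 ; end

The solid is a wedge (ramp): 25.2 × 23.7 mm base, rising to 7.33 mm along the y=0 edge and sloping linearly to z=0 at y=23.7. Slicing at Δz = 0.916 mm — 8 equal slices spanning the solid's height, so layer i sits at z = i·h/8 — gives 7 non-empty perimeters. Each is a 4-segment closed polygon; G0 lifts to the layer z and rapids to the start vertex, then G1 traces the edges. The cross-section shrinks linearly with z (the slice at the apex is degenerate and omitted).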